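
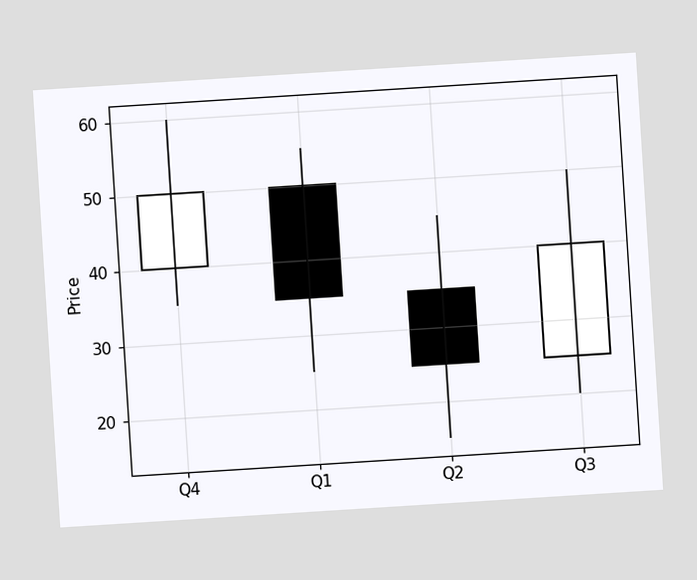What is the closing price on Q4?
The chart is tilted about 4° counter-clockwise. The Q4 candle closes at 50.

50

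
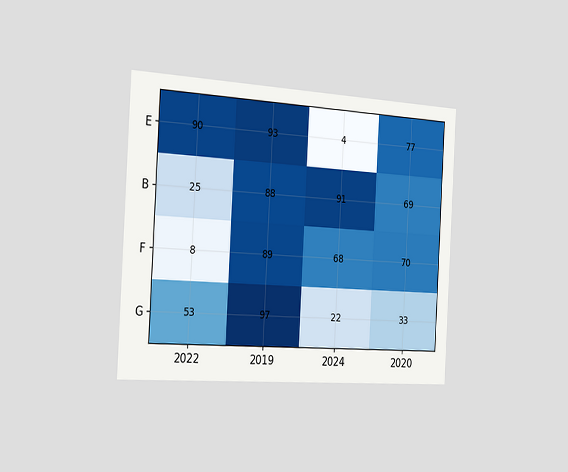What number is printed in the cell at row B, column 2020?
The chart is tilted about 3° clockwise and viewed slightly from the left. The (B, 2020) cell reads 69.

69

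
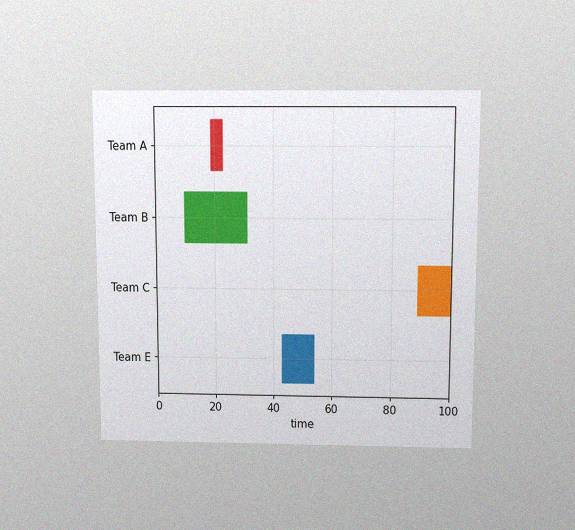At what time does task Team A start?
The chart is viewed slightly from above, with some photo noise. The Team A bar begins at t=19.

19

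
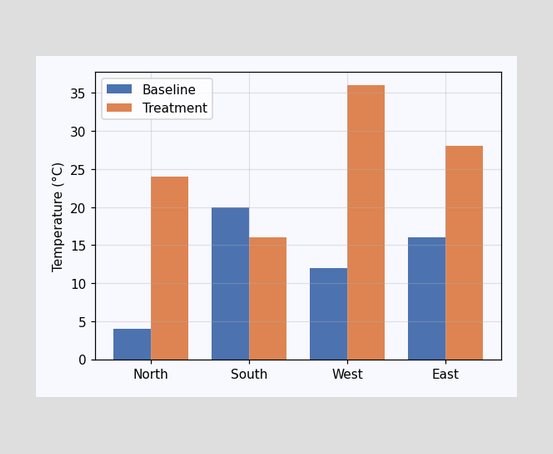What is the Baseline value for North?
The Baseline bar at North reaches 4°C on the y-axis.

4°C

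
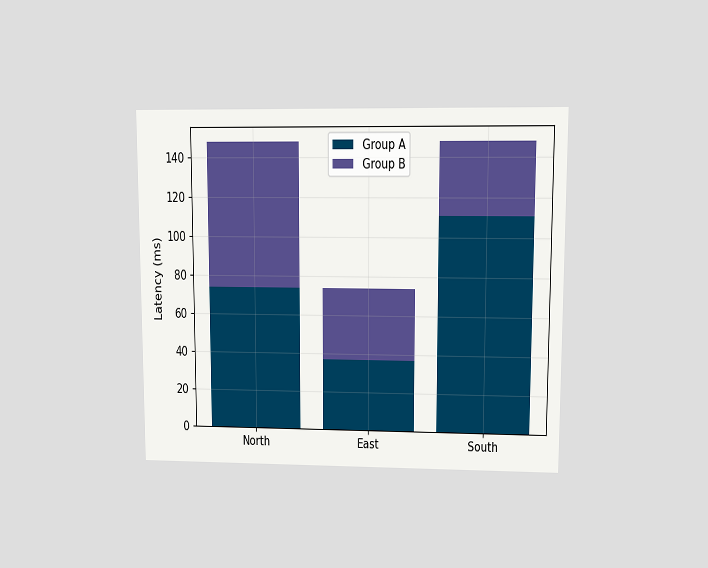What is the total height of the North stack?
148ms

The chart is viewed at a slight angle. The North stack's top reaches 148ms on the y-axis.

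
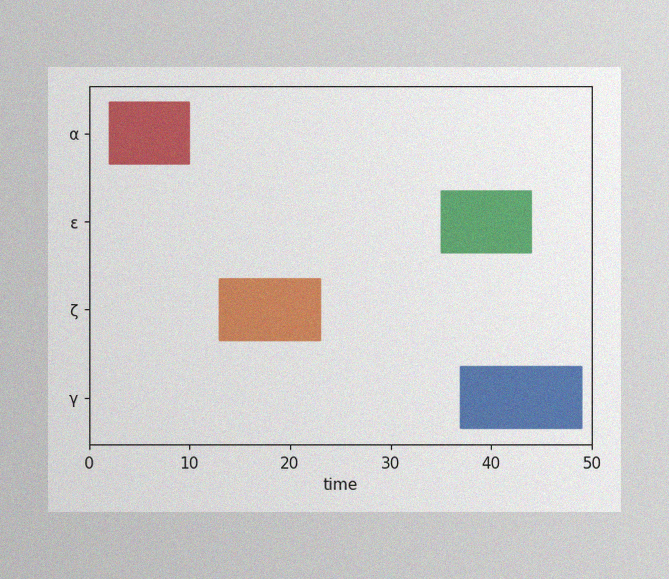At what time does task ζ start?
13

The image has some photo noise and uneven lighting. The ζ bar begins at t=13.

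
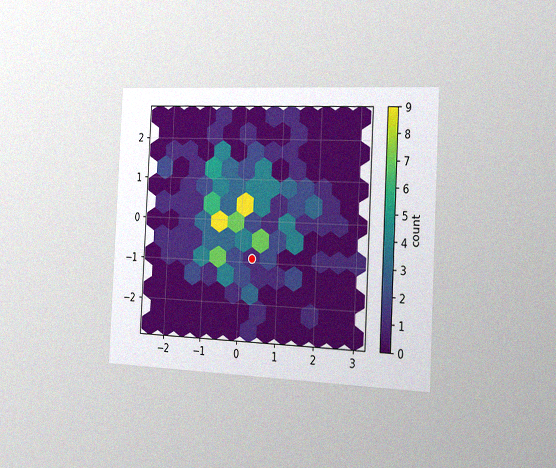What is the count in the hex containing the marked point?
The chart is tilted about 3° clockwise and viewed slightly from the right, with some photo noise. The marked hex reads 1 on the colorbar.

1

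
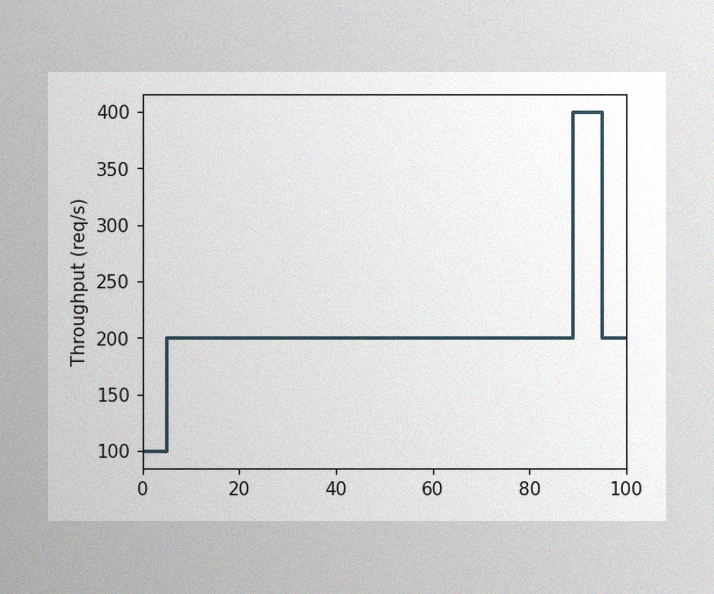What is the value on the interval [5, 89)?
200req/s

The image has some photo noise and uneven lighting. On [5, 89) the step sits at 200req/s.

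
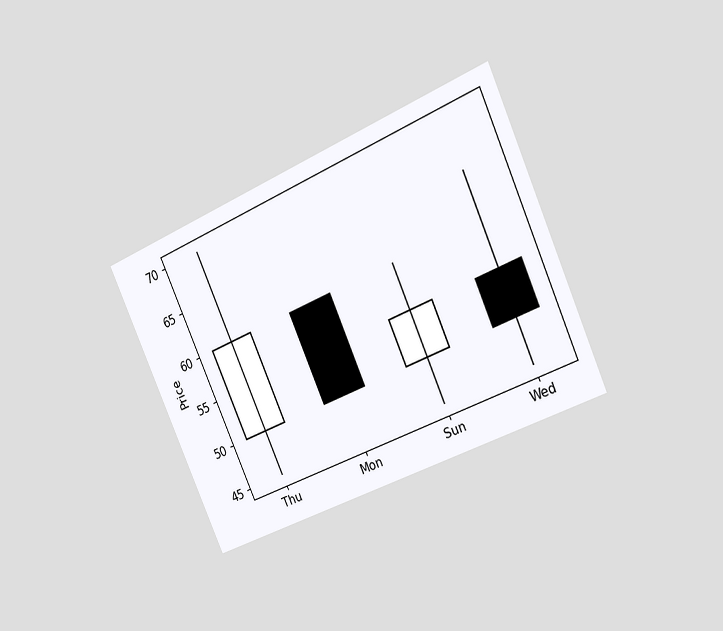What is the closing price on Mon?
50

The chart is tilted about 24° counter-clockwise and viewed slightly from the right. The Mon candle closes at 50.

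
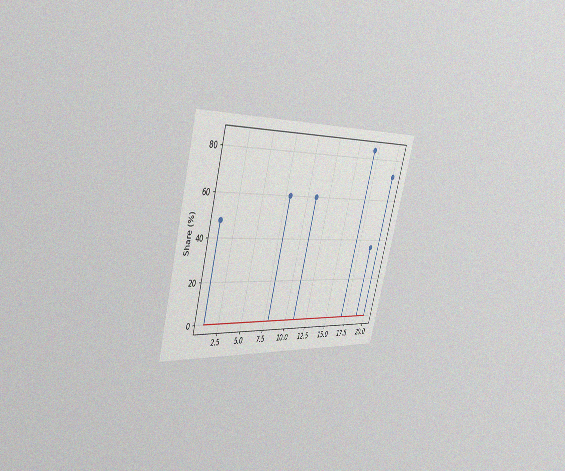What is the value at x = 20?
72%

The chart is tilted about 15° clockwise and viewed slightly from the left, with some photo noise. The stem at x=20 reaches 72%.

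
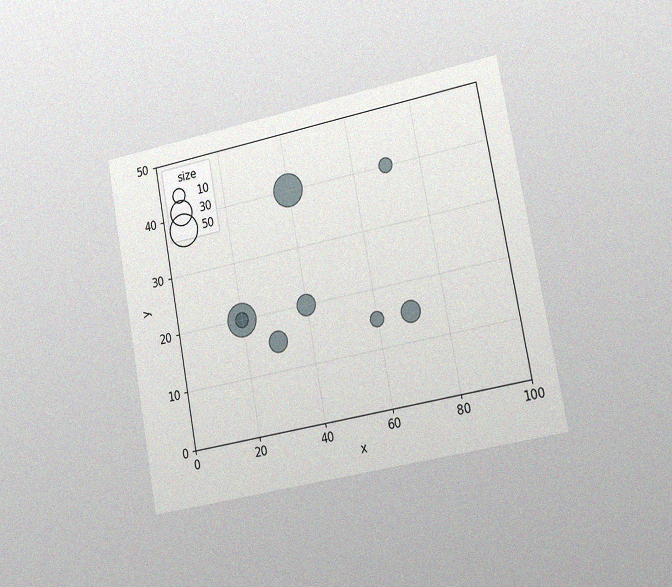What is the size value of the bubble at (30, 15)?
20

The chart is tilted about 11° counter-clockwise and viewed slightly from the right, with some photo noise. Matching the bubble at (30, 15) against the size legend gives 20.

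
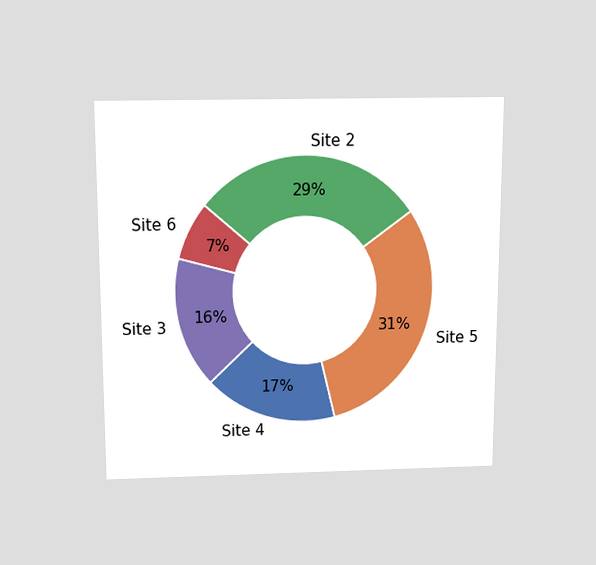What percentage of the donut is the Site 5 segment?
The chart is viewed slightly from above. The Site 5 segment takes up 31% of the ring.

31%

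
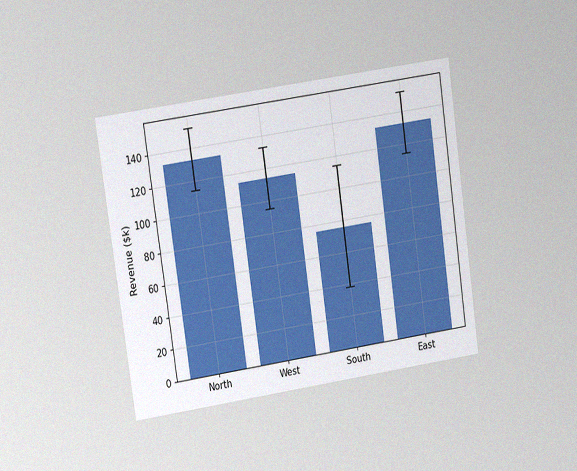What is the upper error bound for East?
The chart is tilted about 8° counter-clockwise and viewed at a slight angle, with some photo noise. The East bar's upper whisker reaches $152k.

$152k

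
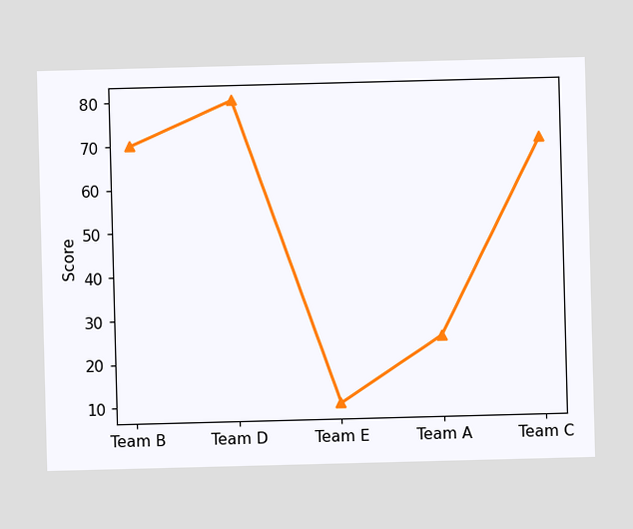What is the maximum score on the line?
80

The highest point is at Team D, and reading across to the y-axis gives 80.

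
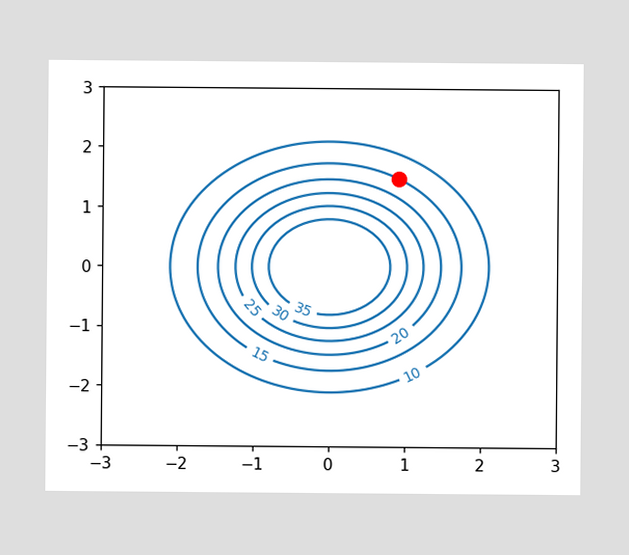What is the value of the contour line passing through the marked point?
The marked point sits on the contour labelled 15.

15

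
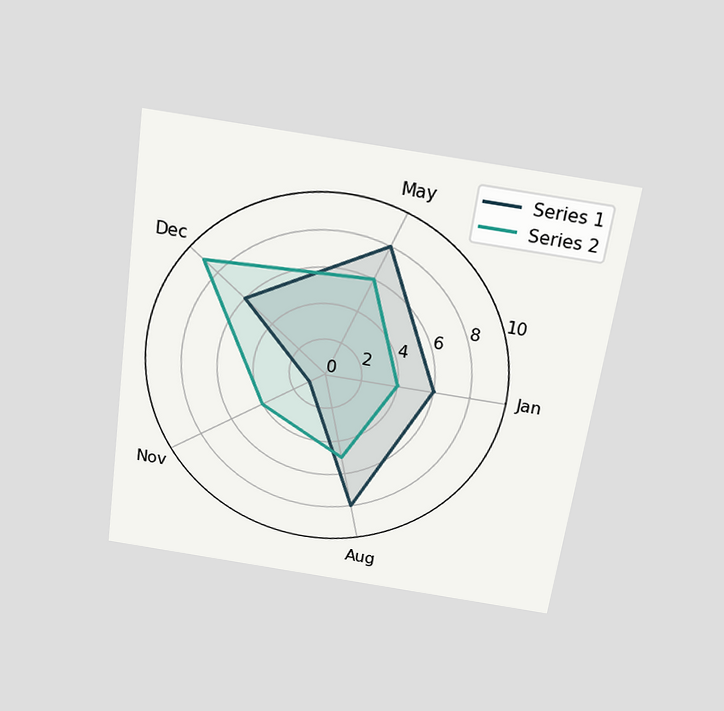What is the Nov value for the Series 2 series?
4

The chart is tilted about 8° clockwise and viewed slightly from above. On the Nov axis, Series 2 reaches 4.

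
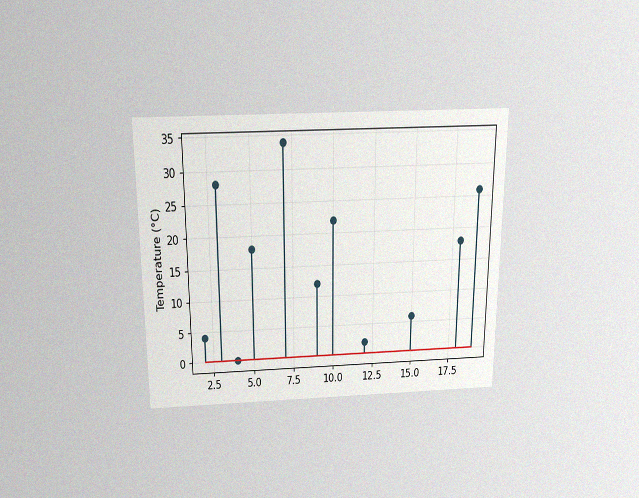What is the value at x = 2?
4°C

The chart is viewed slightly from above, with some photo noise. The stem at x=2 reaches 4°C.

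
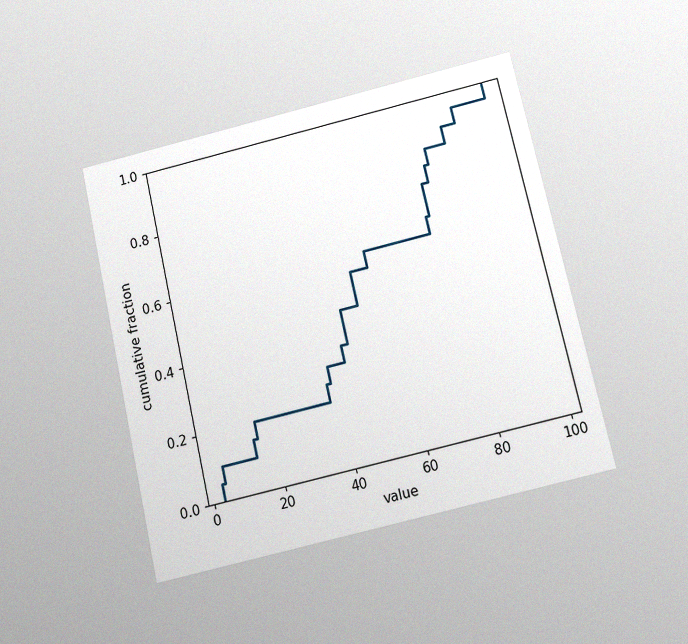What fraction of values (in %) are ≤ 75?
The chart is tilted about 13° counter-clockwise and viewed slightly from below, with some photo noise. At x=75 the ECDF step is at 75%.

75%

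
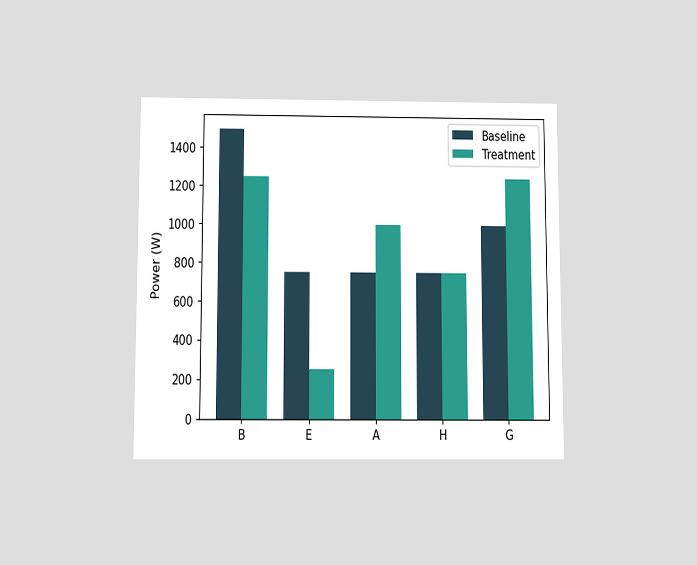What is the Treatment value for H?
The chart is viewed slightly from below. The Treatment bar at H reaches 750W on the y-axis.

750W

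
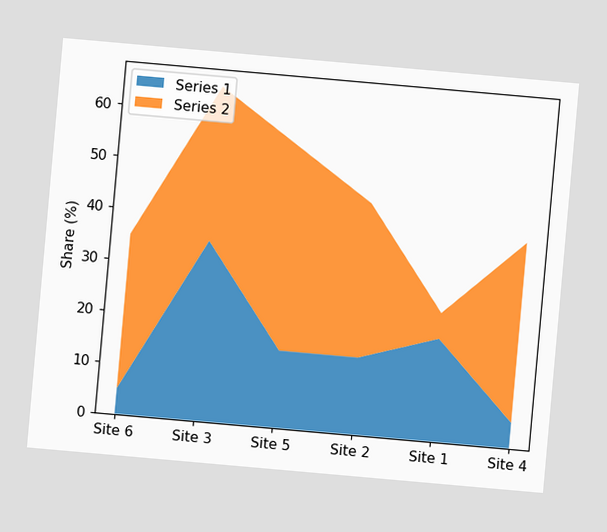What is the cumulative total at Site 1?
The chart is tilted about 5° clockwise. The stacked total at Site 1 reaches 25%.

25%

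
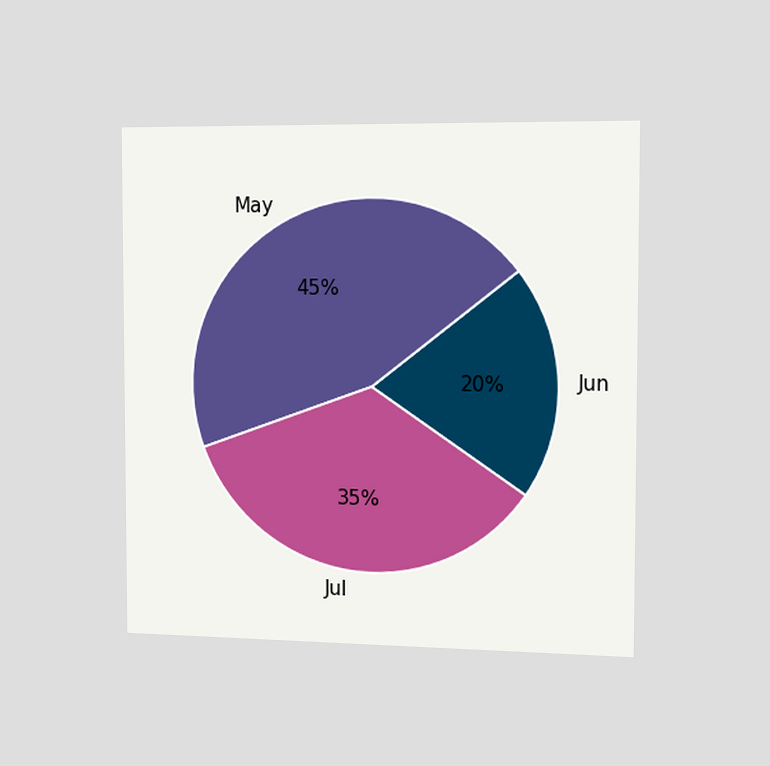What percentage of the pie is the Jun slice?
The chart is viewed slightly from the right. The Jun slice takes up 20% of the pie.

20%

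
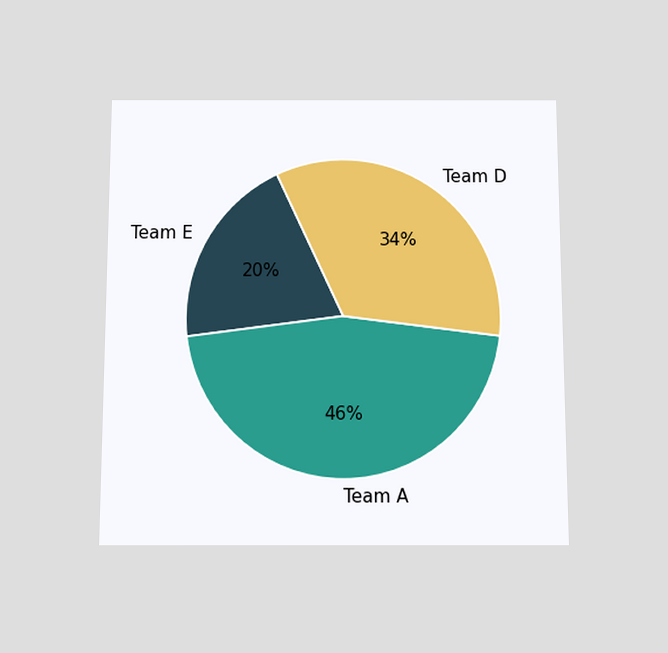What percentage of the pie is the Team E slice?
The chart is viewed slightly from below. The Team E slice takes up 20% of the pie.

20%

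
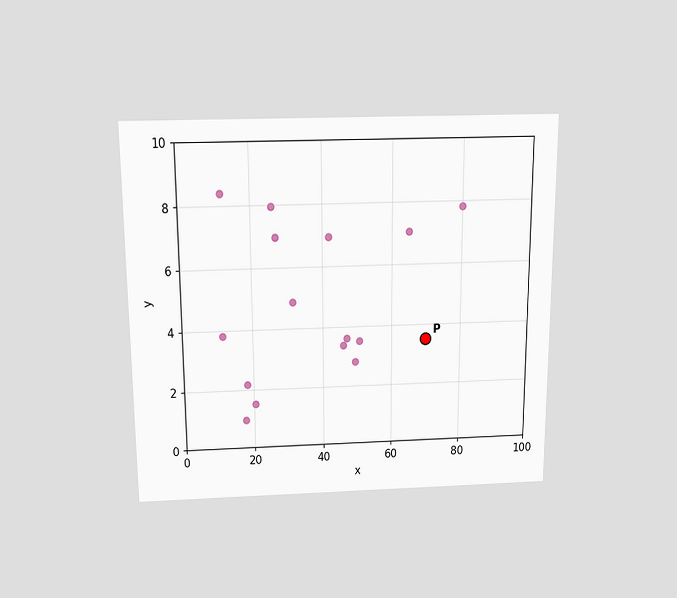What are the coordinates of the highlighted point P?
(70, 3.5)

The chart is viewed slightly from above. Following the gridlines from P to each axis, P sits at (70, 3.5).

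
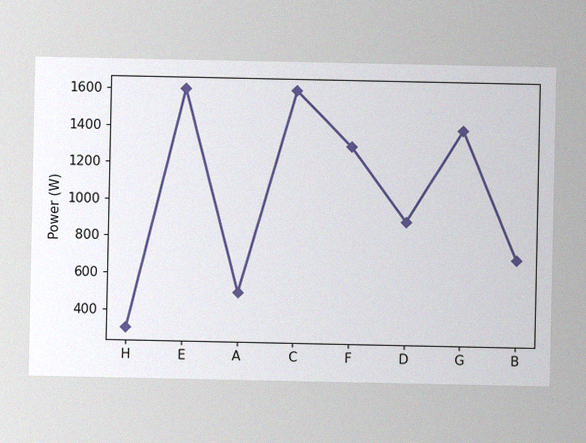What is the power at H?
The image has some photo noise and uneven lighting. At H, the line is at 300W.

300W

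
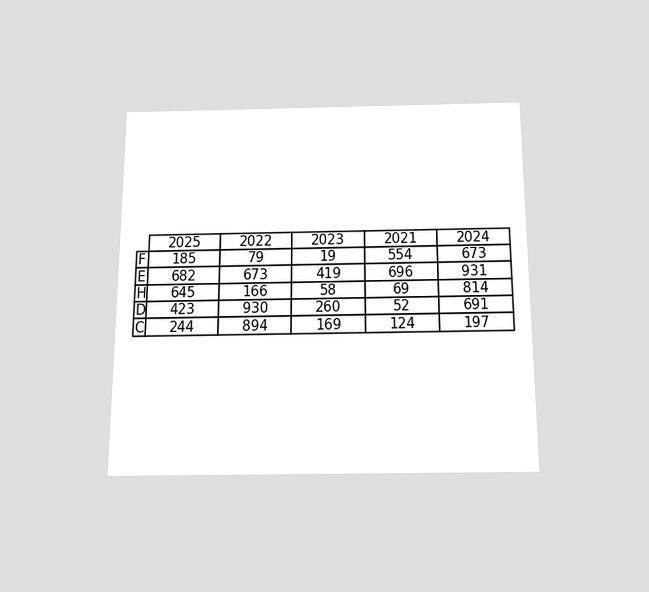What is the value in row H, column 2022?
The chart is viewed slightly from below. The (H, 2022) cell reads 166.

166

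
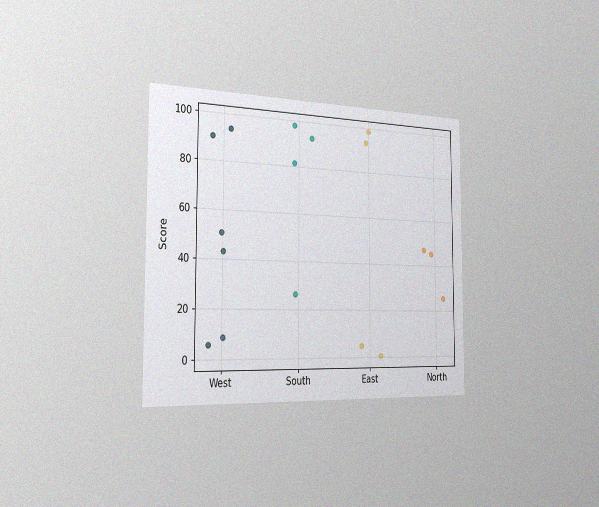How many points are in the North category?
The chart is viewed slightly from the left, with some photo noise. Counting the markers in the North column gives 3.

3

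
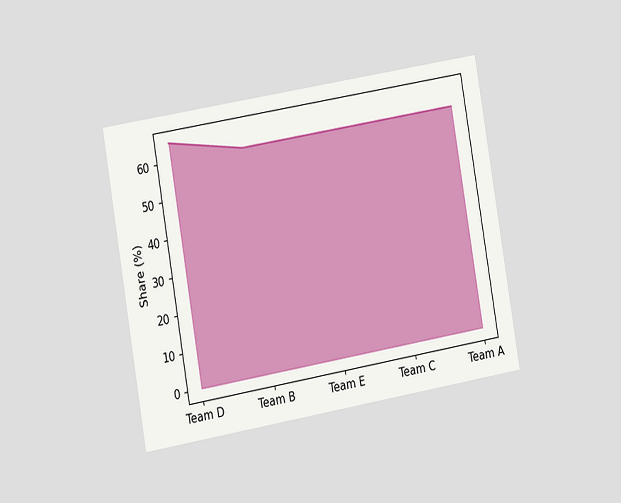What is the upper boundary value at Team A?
60%

The chart is tilted about 10° counter-clockwise and viewed slightly from the left. At Team A the upper boundary is at 60%.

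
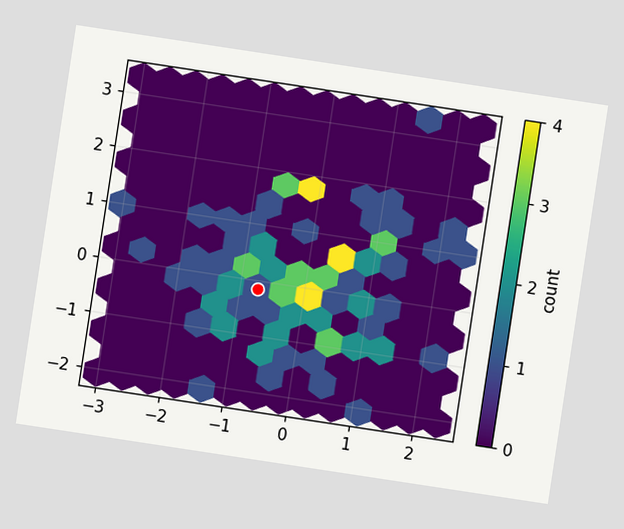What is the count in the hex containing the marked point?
1

The chart is tilted about 9° clockwise. The marked hex reads 1 on the colorbar.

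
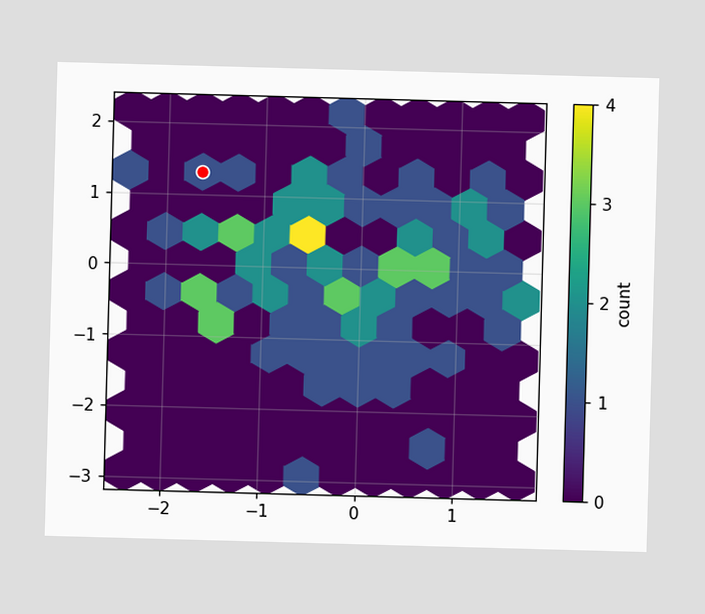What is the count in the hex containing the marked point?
1

The marked hex reads 1 on the colorbar.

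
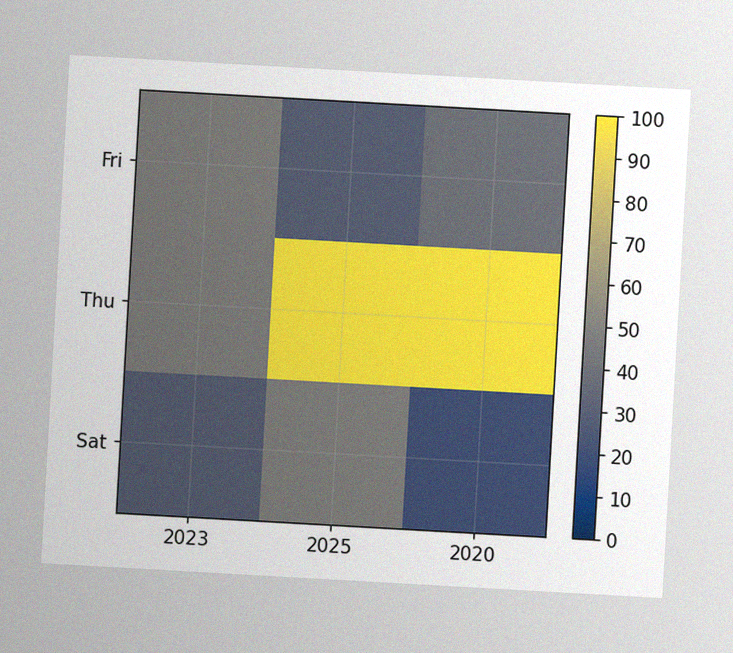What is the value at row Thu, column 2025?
100

The chart is tilted about 3° clockwise, with some photo noise. Matching cell (Thu, 2025) against the colorbar gives 100.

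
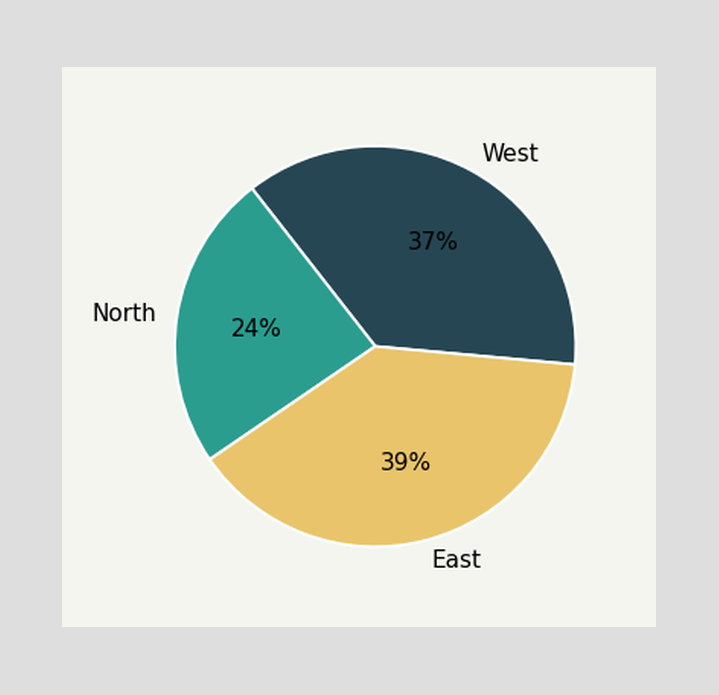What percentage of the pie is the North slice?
24%

The North slice takes up 24% of the pie.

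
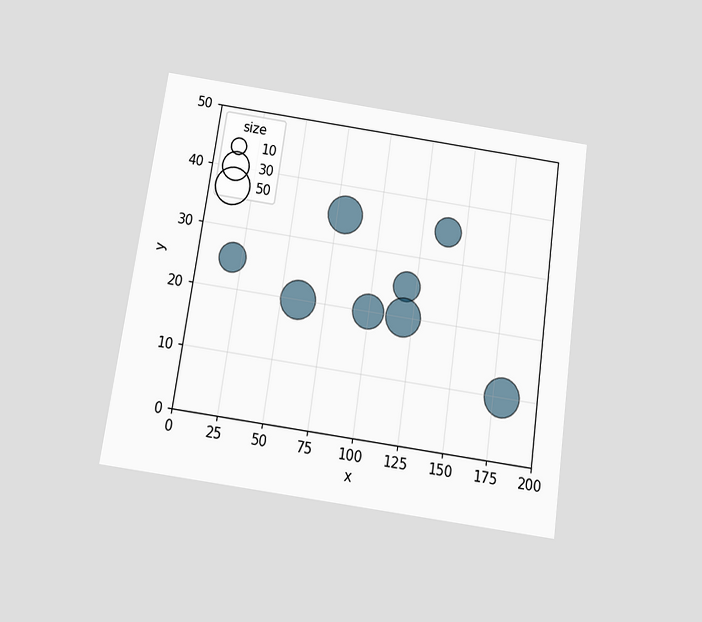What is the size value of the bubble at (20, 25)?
30

The chart is tilted about 8° clockwise and viewed slightly from below. Matching the bubble at (20, 25) against the size legend gives 30.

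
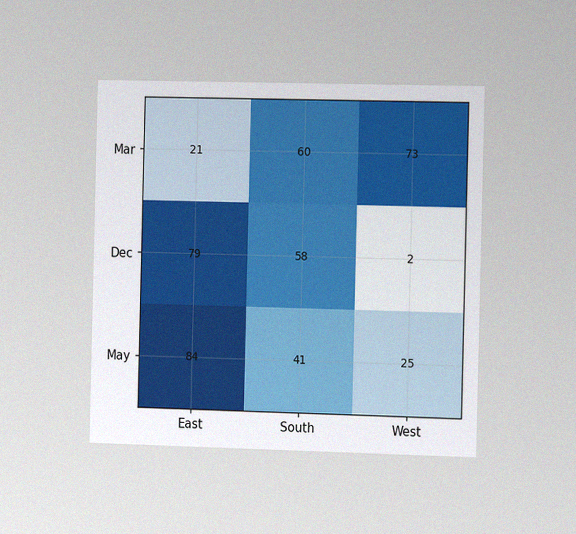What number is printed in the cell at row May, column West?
The chart is viewed slightly from the right, with some photo noise. The (May, West) cell reads 25.

25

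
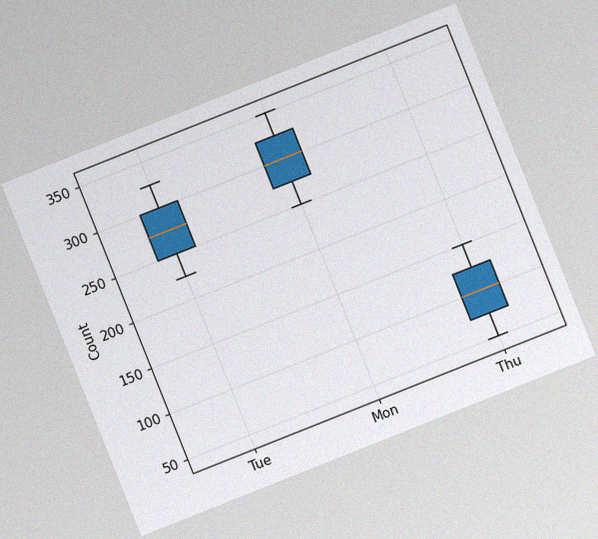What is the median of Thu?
The chart is tilted about 22° counter-clockwise, with some photo noise. The median line in the Thu box sits at 100.

100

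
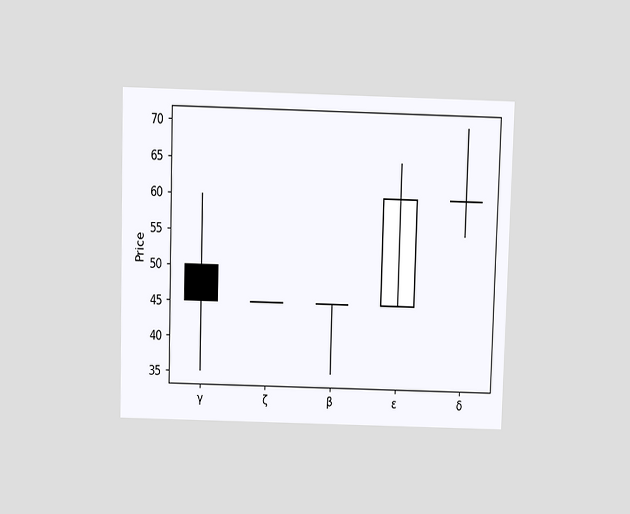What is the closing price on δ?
The chart is viewed slightly from above. The δ candle closes at 60.

60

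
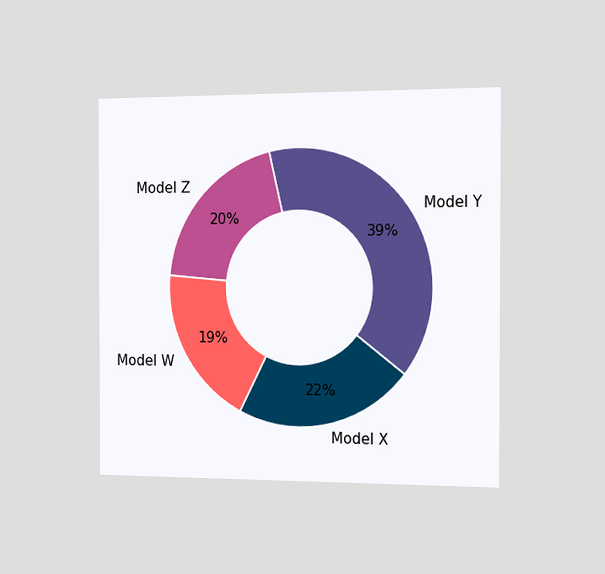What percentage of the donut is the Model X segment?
22%

The chart is viewed slightly from the right. The Model X segment takes up 22% of the ring.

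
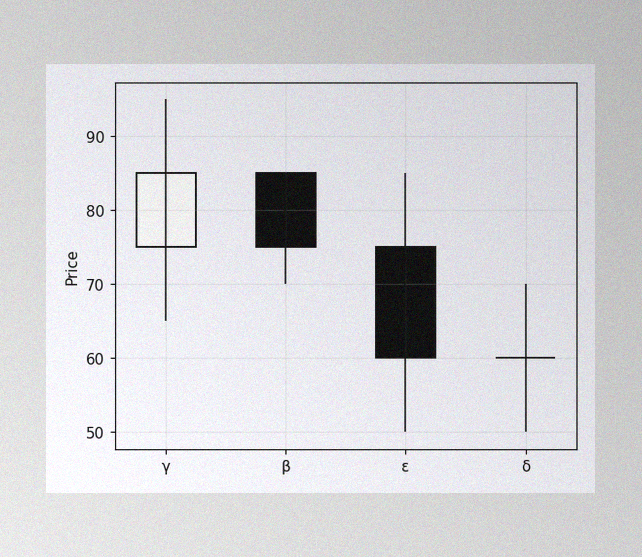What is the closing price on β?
75

The image has some photo noise and uneven lighting. The β candle closes at 75.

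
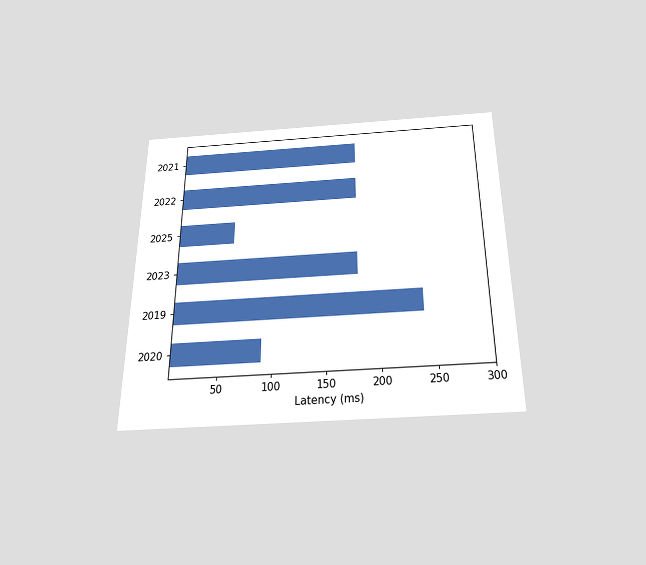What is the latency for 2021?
180ms

The chart is viewed slightly from below. Reading along the chart's x-axis, the 2021 bar reaches 180ms.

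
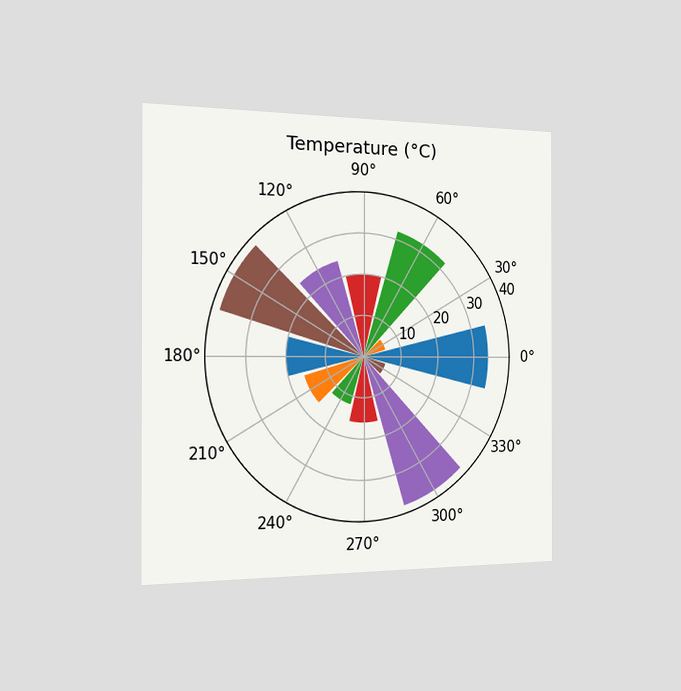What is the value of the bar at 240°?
The chart is viewed slightly from the left. The bar at 240° reaches 12°C on the radial axis.

12°C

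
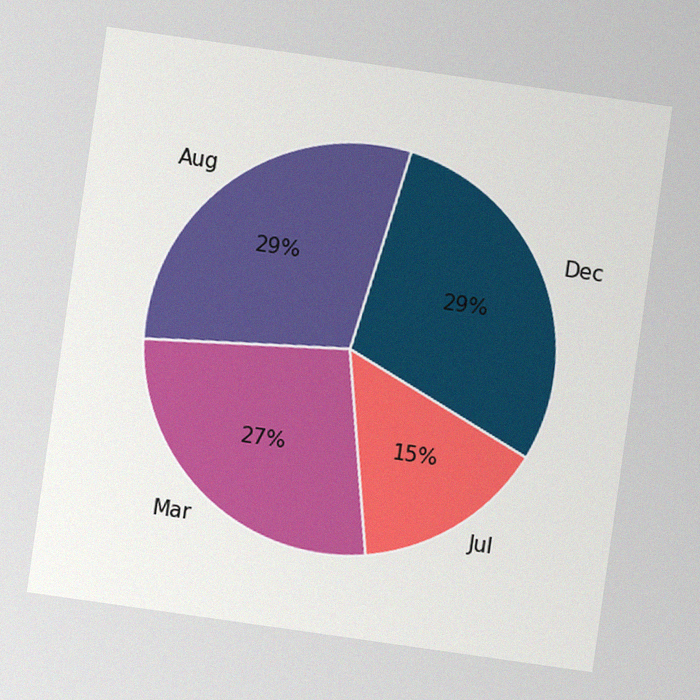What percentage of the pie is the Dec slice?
29%

The chart is tilted about 8° clockwise, with some photo noise. The Dec slice takes up 29% of the pie.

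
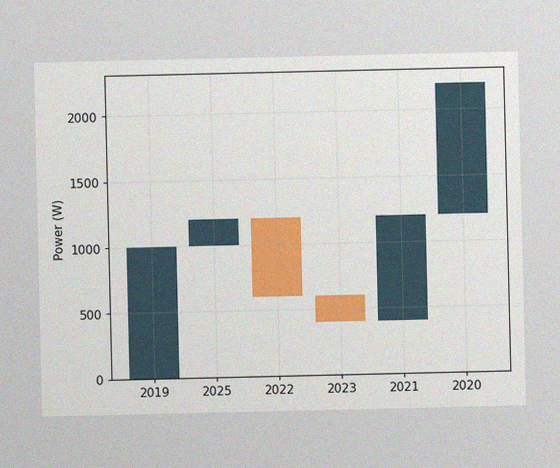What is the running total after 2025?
1200W

The image has some photo noise and uneven lighting. After 2025 the running total reaches 1200W.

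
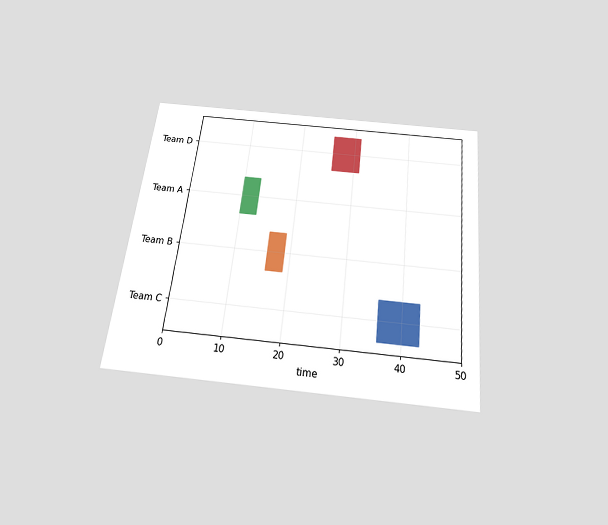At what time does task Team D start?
26

The chart is tilted about 6° clockwise and viewed slightly from below. The Team D bar begins at t=26.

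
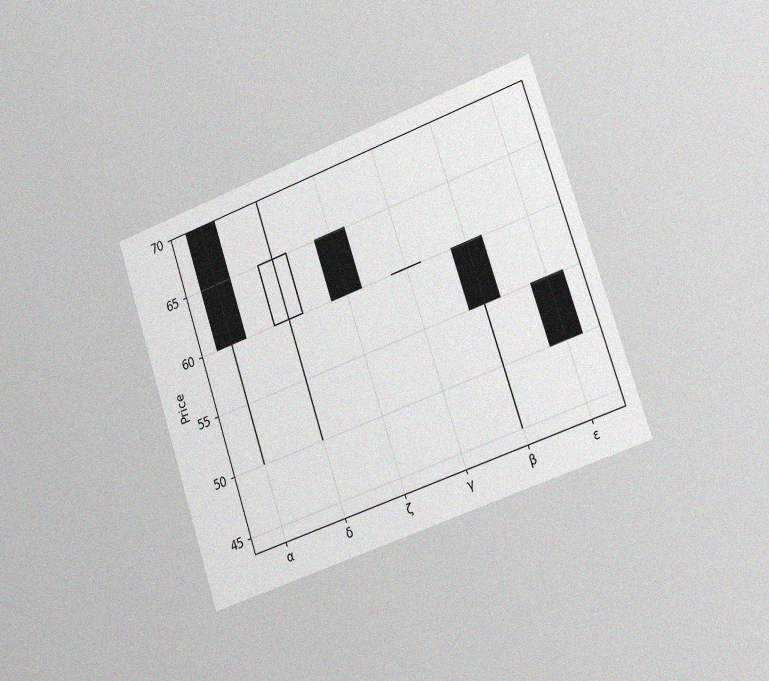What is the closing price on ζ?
60

The chart is tilted about 19° counter-clockwise and viewed slightly from the right, with some photo noise. The ζ candle closes at 60.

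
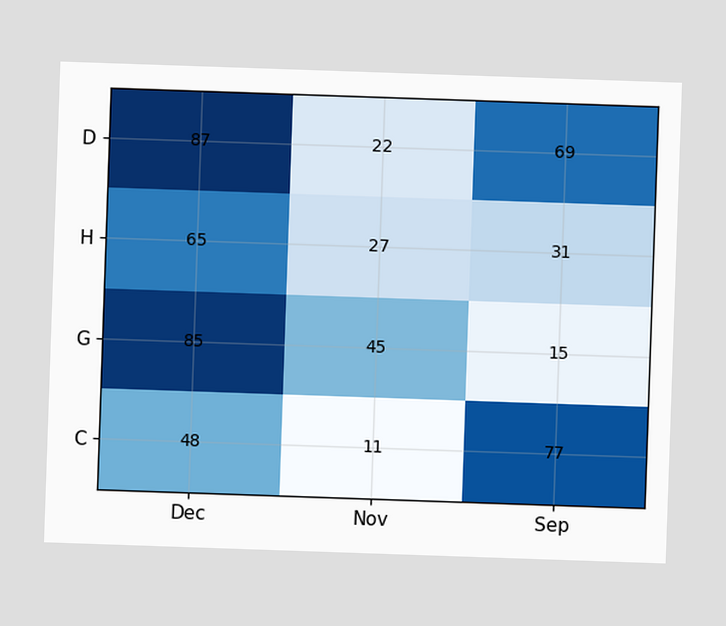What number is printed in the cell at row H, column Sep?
31

The (H, Sep) cell reads 31.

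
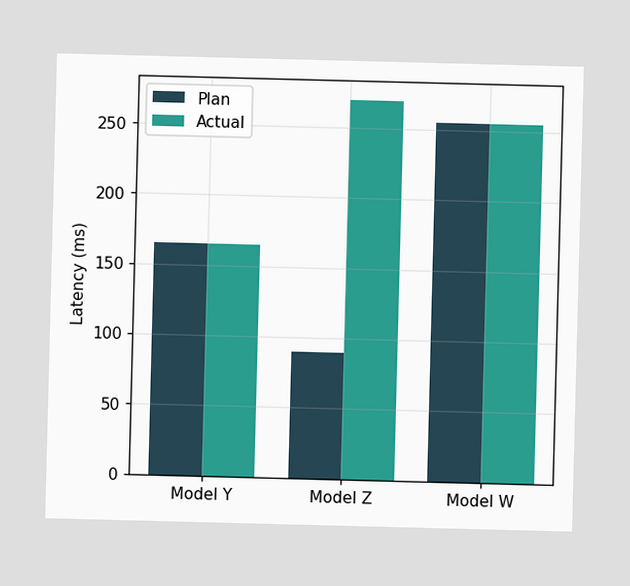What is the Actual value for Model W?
255ms

The Actual bar at Model W reaches 255ms on the y-axis.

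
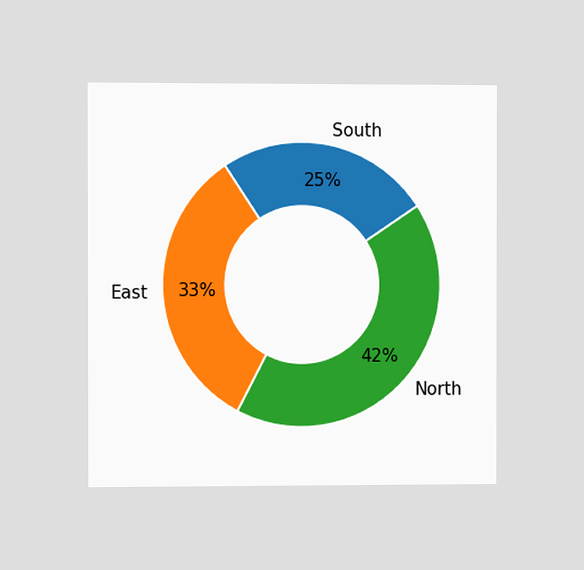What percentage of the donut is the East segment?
33%

The chart is viewed slightly from the left. The East segment takes up 33% of the ring.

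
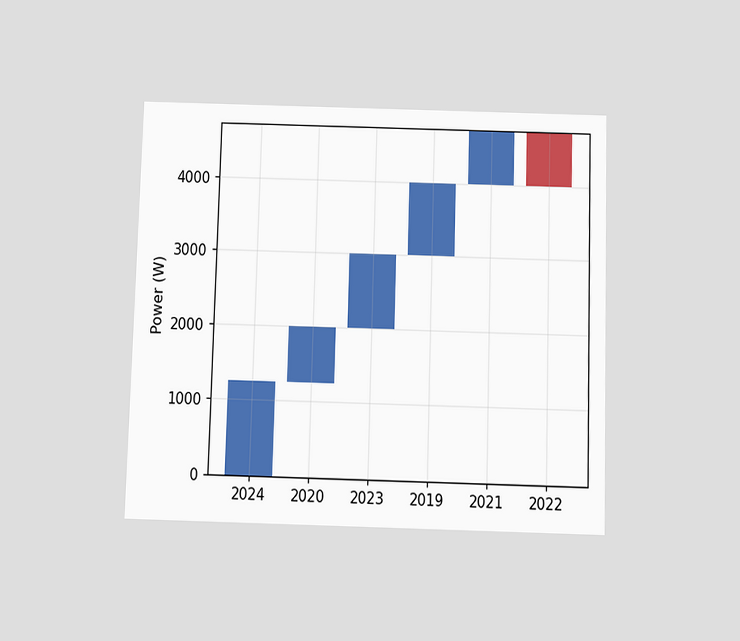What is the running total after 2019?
The chart is viewed slightly from below. After 2019 the running total reaches 4000W.

4000W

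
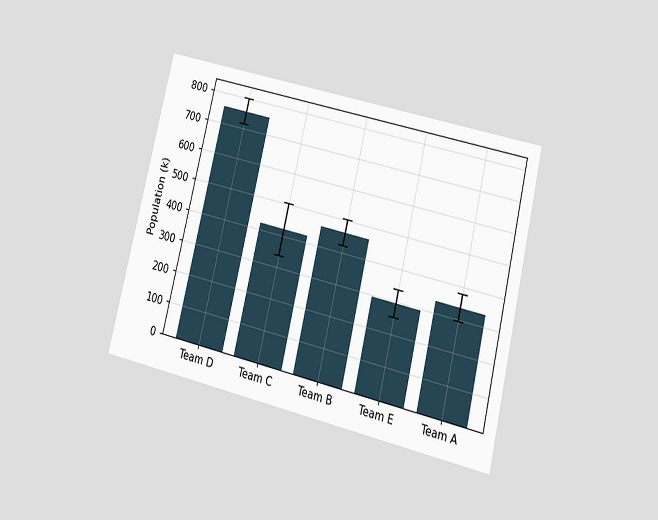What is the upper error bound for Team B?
504k

The chart is tilted about 14° clockwise and viewed at a slight angle. The Team B bar's upper whisker reaches 504k.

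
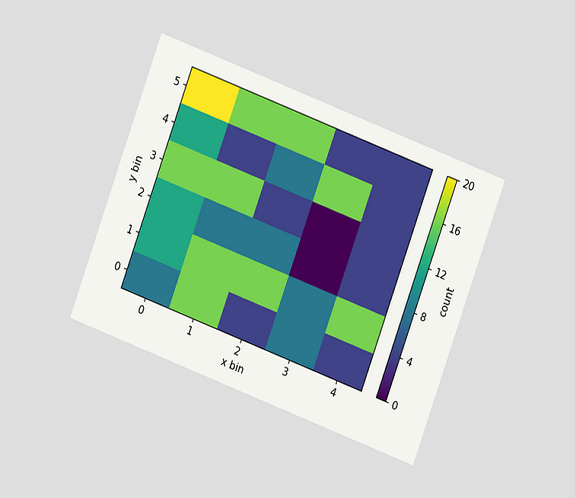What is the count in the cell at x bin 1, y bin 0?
The chart is tilted about 20° clockwise and viewed at a slight angle. Matching the cell (1, 0) against the colorbar gives 16.

16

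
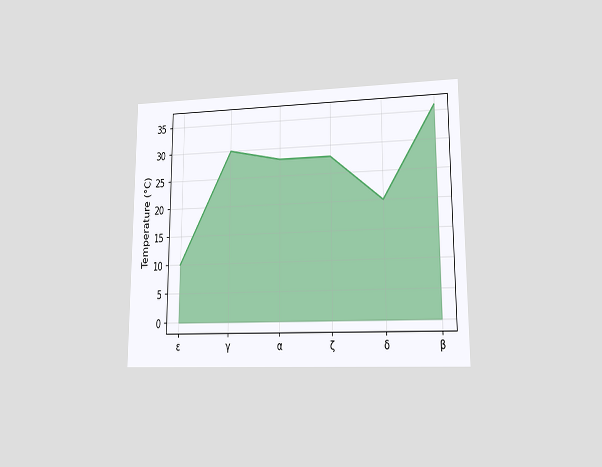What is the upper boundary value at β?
The chart is viewed at a slight angle. At β the upper boundary is at 36°C.

36°C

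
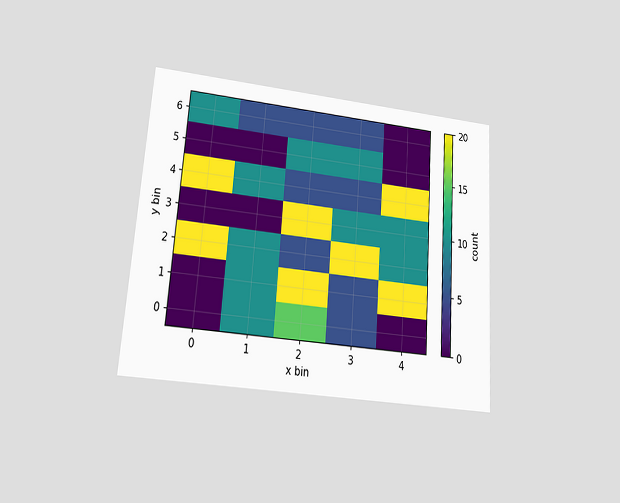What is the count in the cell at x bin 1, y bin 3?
The chart is tilted about 4° clockwise and viewed at a slight angle. Matching the cell (1, 3) against the colorbar gives 0.

0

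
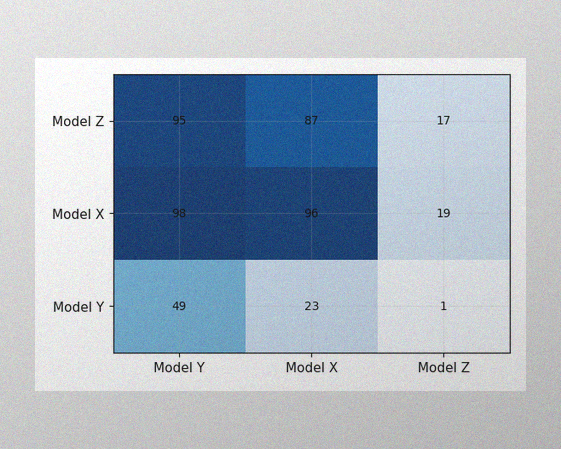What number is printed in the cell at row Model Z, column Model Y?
The image has some photo noise and uneven lighting. The (Model Z, Model Y) cell reads 95.

95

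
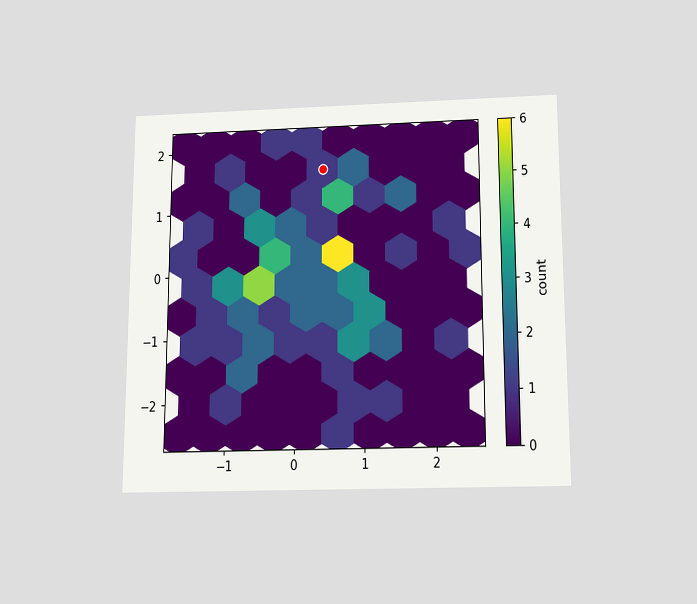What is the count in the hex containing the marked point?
The chart is viewed slightly from below. The marked hex reads 1 on the colorbar.

1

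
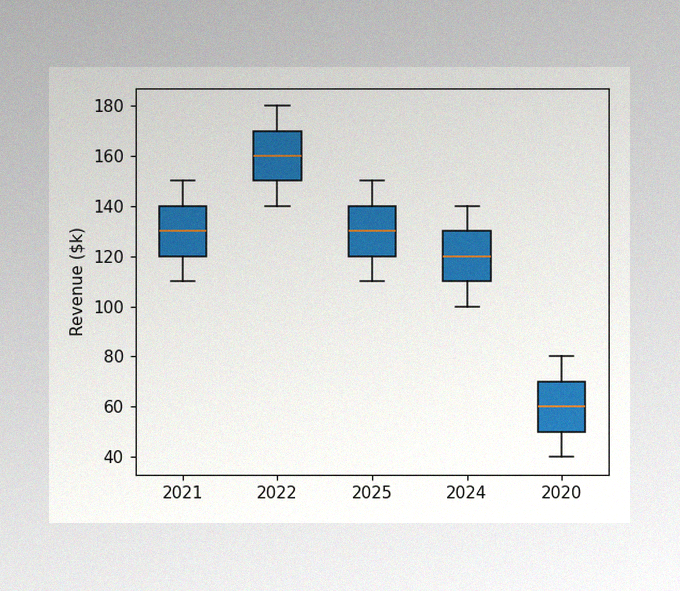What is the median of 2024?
$120k

The image has some photo noise and uneven lighting. The median line in the 2024 box sits at $120k.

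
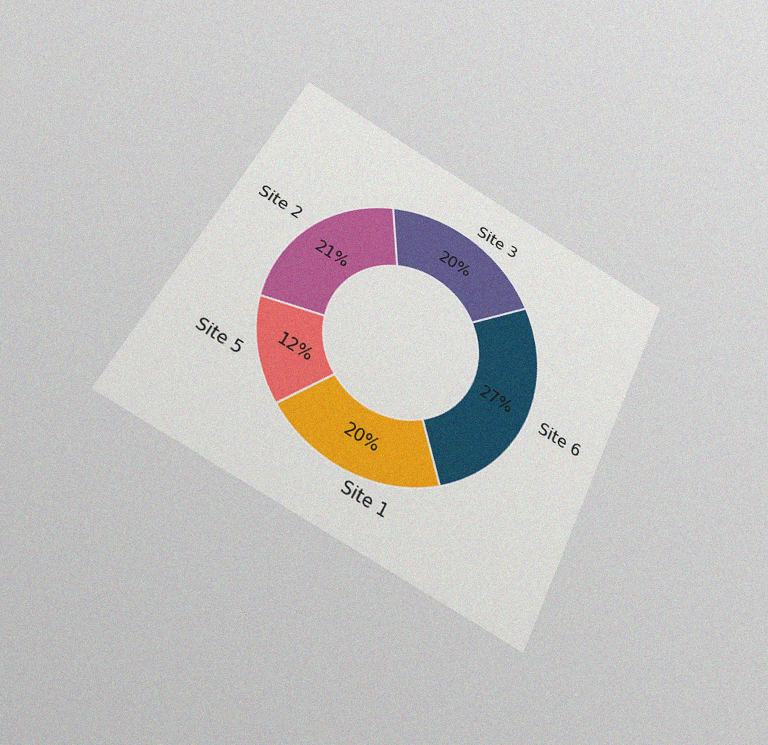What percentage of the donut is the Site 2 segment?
21%

The chart is tilted about 26° clockwise and viewed slightly from below, with some photo noise. The Site 2 segment takes up 21% of the ring.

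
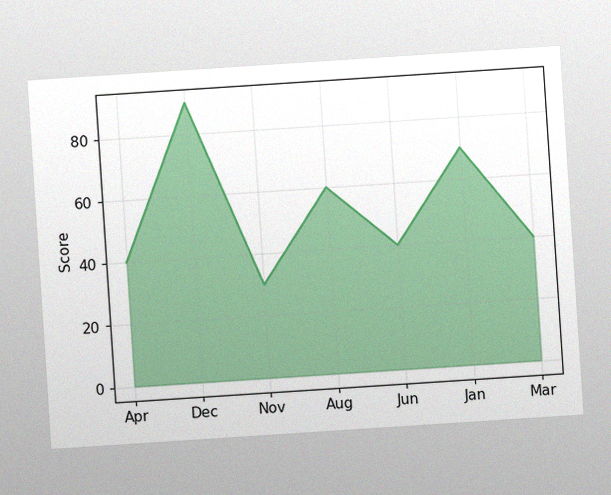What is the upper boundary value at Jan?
70

The chart is tilted about 4° counter-clockwise, with some photo noise. At Jan the upper boundary is at 70.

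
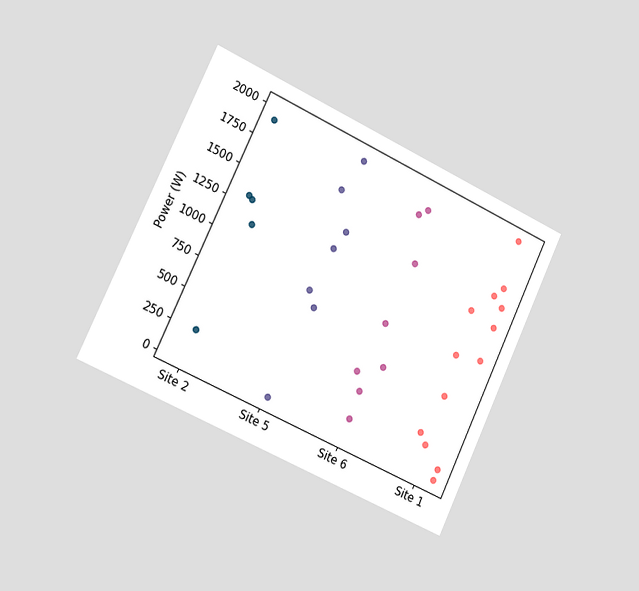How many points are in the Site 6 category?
8

The chart is tilted about 25° clockwise and viewed slightly from the left. Counting the markers in the Site 6 column gives 8.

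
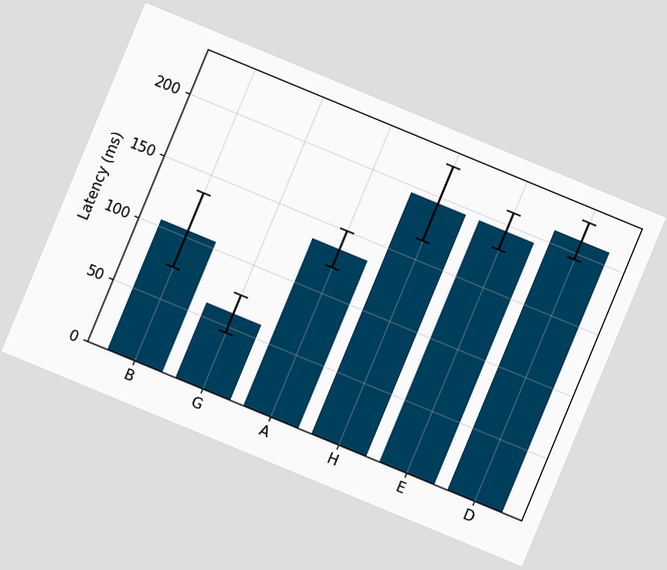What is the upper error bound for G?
The chart is tilted about 22° clockwise. The G bar's upper whisker reaches 75ms.

75ms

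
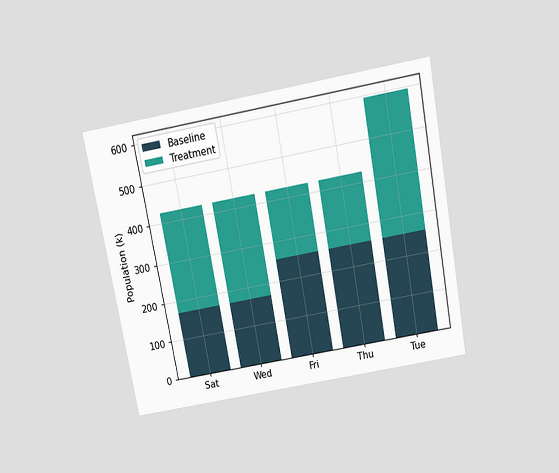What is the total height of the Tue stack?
The chart is tilted about 11° counter-clockwise and viewed slightly from above. The Tue stack's top reaches 595k on the y-axis.

595k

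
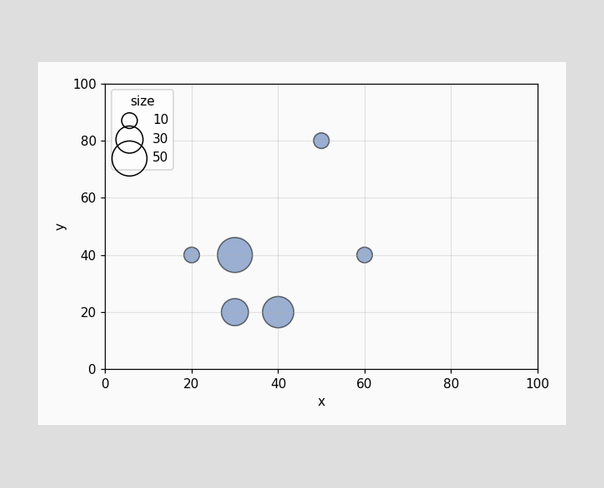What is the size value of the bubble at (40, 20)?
40

Matching the bubble at (40, 20) against the size legend gives 40.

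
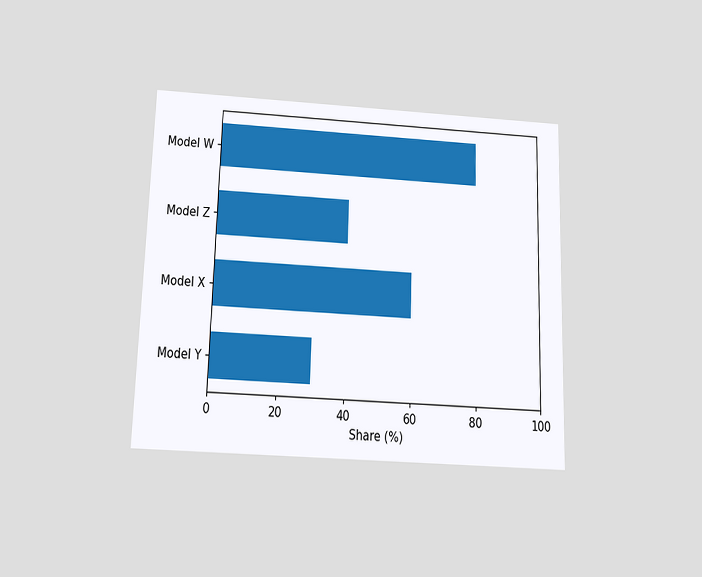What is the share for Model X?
60%

The chart is viewed slightly from below. Reading along the chart's x-axis, the Model X bar reaches 60%.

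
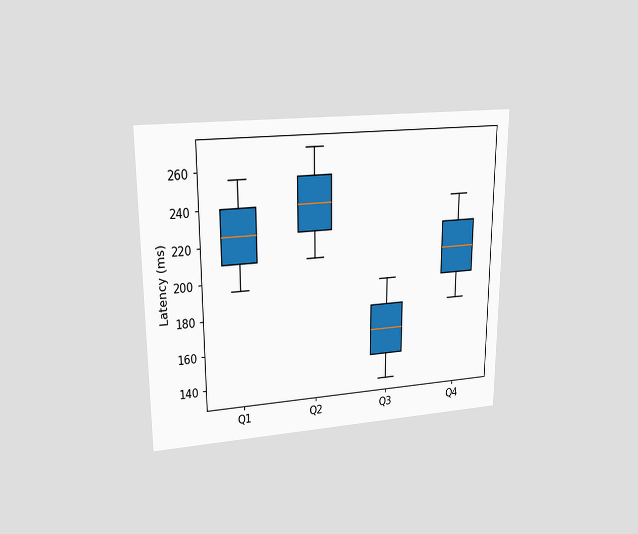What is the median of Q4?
210ms

The chart is viewed at a slight angle. The median line in the Q4 box sits at 210ms.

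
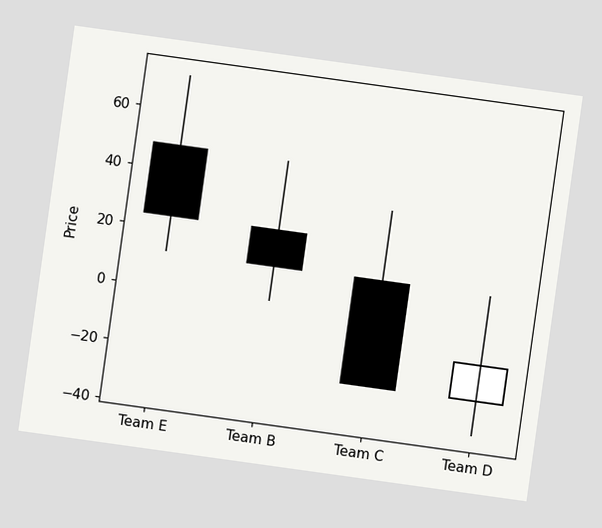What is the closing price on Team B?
The chart is tilted about 8° clockwise. The Team B candle closes at 12.

12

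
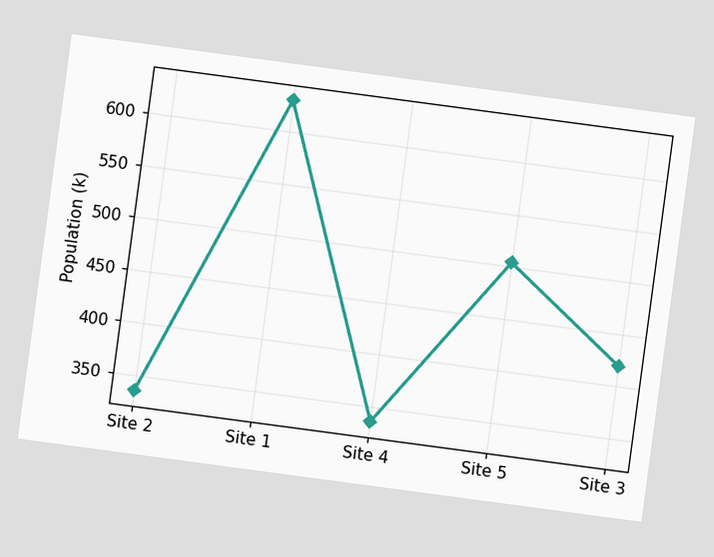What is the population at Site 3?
The chart is tilted about 8° clockwise. At Site 3, the line is at 420k.

420k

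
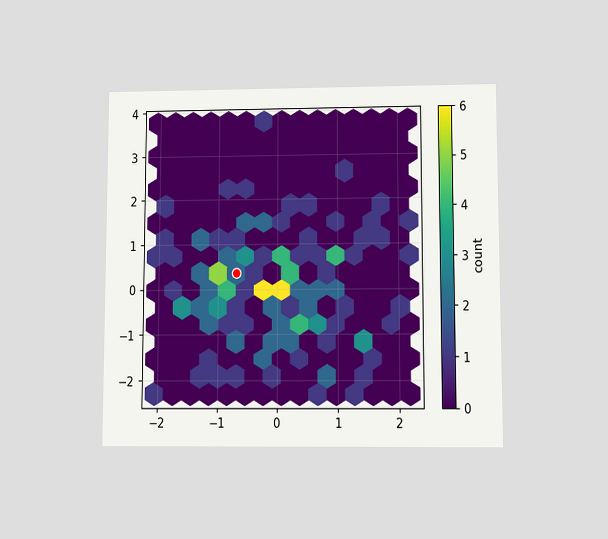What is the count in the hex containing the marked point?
The chart is viewed at a slight angle. The marked hex reads 2 on the colorbar.

2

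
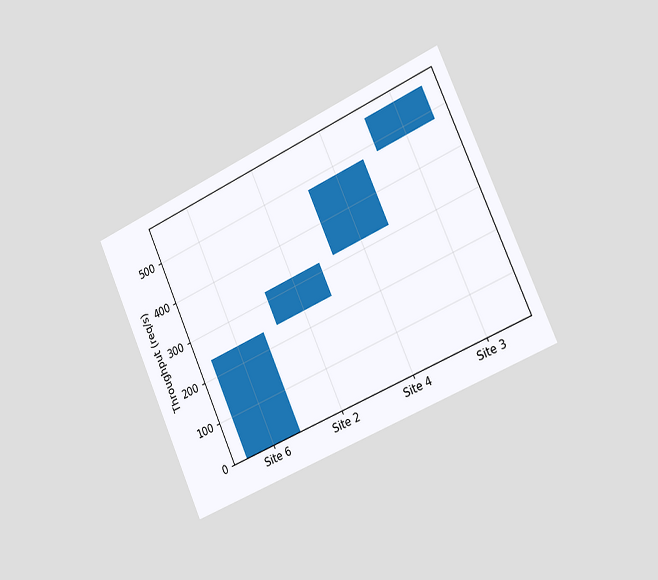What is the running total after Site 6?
The chart is tilted about 24° counter-clockwise and viewed slightly from the right. After Site 6 the running total reaches 240req/s.

240req/s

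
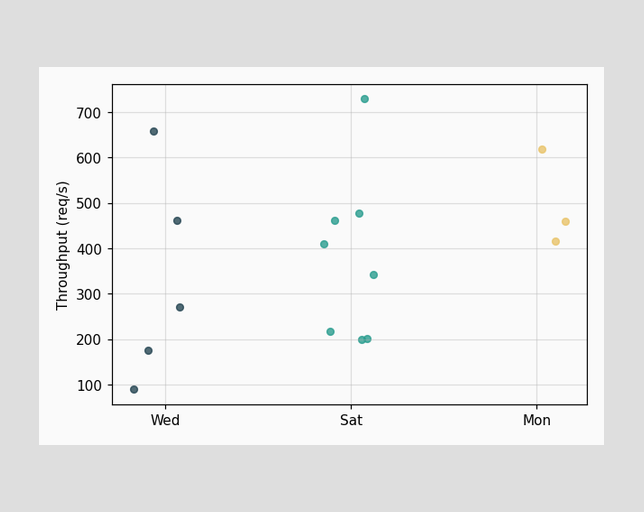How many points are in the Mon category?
3

Counting the markers in the Mon column gives 3.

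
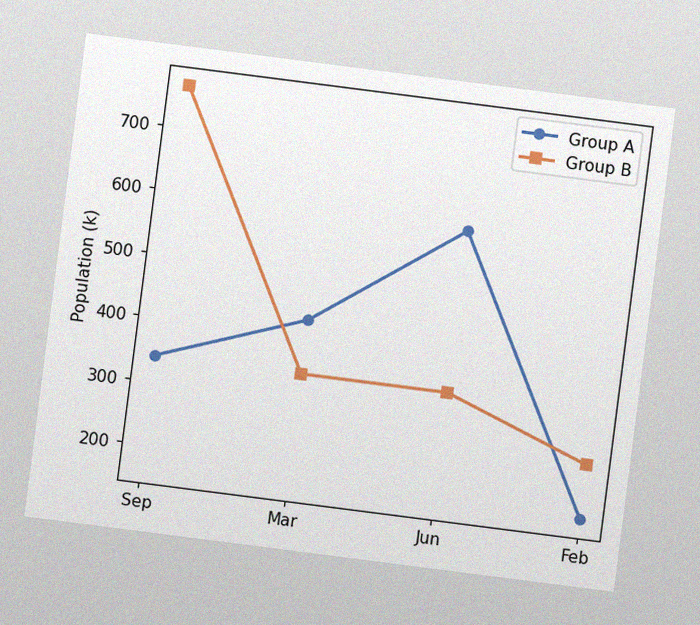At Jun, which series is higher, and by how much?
The chart is tilted about 7° clockwise, with some photo noise. At Jun, Group A sits above the other line by 255k.

Group A, by 255k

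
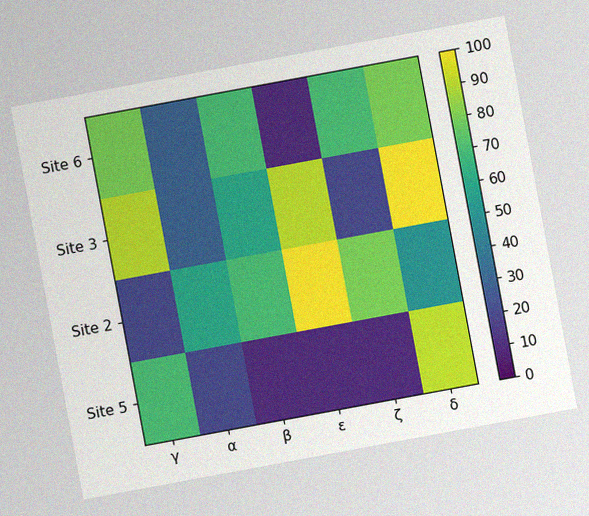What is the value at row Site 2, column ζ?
80

The chart is tilted about 11° counter-clockwise, with some photo noise. Matching cell (Site 2, ζ) against the colorbar gives 80.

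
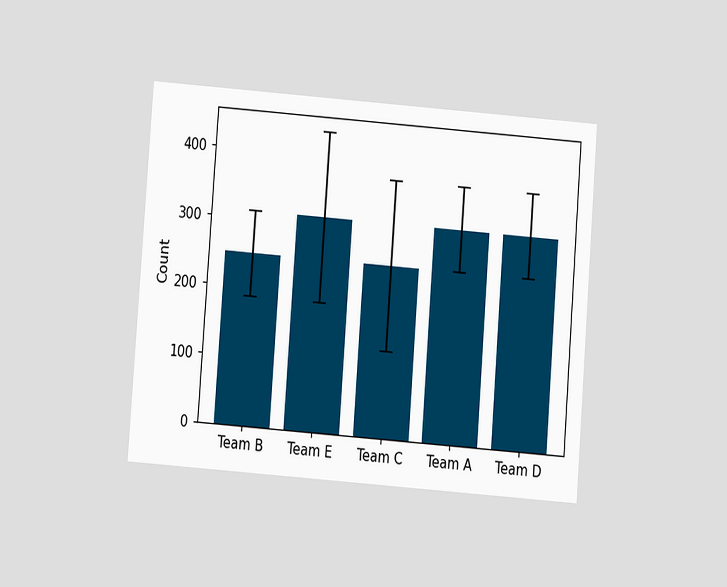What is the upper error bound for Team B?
The chart is tilted about 4° clockwise and viewed at a slight angle. The Team B bar's upper whisker reaches 310.

310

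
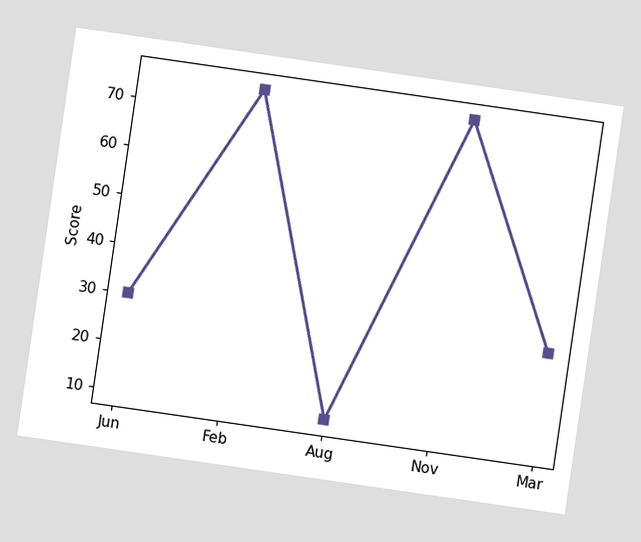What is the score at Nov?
75

The chart is tilted about 8° clockwise. At Nov, the line is at 75.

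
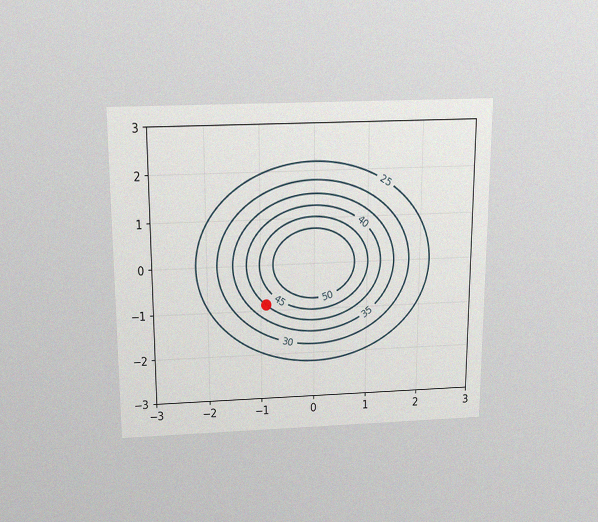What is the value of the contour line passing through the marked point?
The chart is viewed slightly from above, with some photo noise. The marked point sits on the contour labelled 40.

40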